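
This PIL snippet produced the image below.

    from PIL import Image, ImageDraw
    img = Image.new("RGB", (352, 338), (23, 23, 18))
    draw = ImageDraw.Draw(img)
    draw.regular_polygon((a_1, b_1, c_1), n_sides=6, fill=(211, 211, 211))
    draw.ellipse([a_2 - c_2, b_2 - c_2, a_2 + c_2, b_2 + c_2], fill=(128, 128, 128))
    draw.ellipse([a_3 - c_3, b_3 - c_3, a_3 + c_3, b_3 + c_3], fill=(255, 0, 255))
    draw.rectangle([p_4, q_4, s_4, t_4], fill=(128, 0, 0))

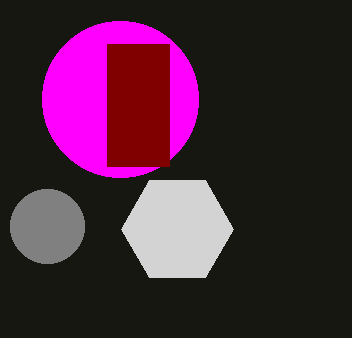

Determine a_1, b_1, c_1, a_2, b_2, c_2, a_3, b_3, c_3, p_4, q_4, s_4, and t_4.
a_1 = 177; b_1 = 229; c_1 = 56; a_2 = 47; b_2 = 226; c_2 = 37; a_3 = 120; b_3 = 99; c_3 = 78; p_4 = 107; q_4 = 44; s_4 = 169; t_4 = 166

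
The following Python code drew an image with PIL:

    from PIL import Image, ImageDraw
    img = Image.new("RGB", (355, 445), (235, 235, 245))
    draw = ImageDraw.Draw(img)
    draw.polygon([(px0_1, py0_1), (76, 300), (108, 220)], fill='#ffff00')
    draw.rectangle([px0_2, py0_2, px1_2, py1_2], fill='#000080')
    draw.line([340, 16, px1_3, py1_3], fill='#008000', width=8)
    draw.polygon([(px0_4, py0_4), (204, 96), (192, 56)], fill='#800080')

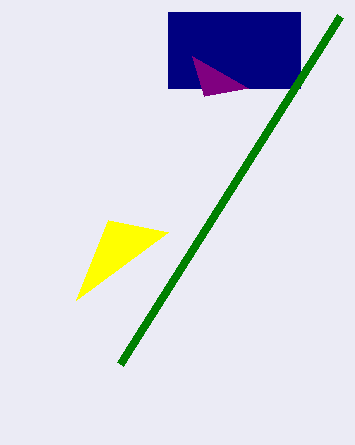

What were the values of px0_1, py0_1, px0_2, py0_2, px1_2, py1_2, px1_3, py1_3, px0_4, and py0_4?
px0_1 = 168, py0_1 = 232, px0_2 = 168, py0_2 = 12, px1_2 = 300, py1_2 = 88, px1_3 = 120, py1_3 = 364, px0_4 = 248, py0_4 = 88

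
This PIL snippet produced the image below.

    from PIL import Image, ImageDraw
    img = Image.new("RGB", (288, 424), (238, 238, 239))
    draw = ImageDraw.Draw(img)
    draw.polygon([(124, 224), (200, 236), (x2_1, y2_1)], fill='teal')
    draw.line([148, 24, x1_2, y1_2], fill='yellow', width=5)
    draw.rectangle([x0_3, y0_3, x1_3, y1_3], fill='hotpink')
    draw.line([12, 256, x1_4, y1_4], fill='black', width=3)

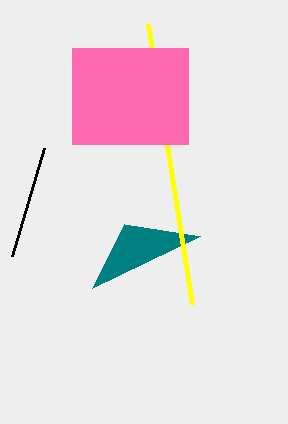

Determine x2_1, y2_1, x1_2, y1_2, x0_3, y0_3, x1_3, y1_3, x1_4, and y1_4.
x2_1 = 92; y2_1 = 288; x1_2 = 192; y1_2 = 304; x0_3 = 72; y0_3 = 48; x1_3 = 188; y1_3 = 144; x1_4 = 44; y1_4 = 148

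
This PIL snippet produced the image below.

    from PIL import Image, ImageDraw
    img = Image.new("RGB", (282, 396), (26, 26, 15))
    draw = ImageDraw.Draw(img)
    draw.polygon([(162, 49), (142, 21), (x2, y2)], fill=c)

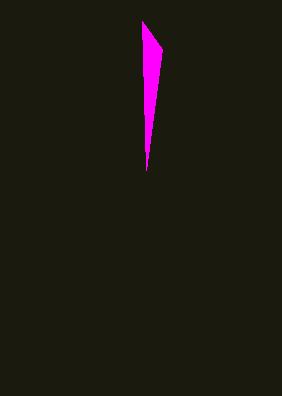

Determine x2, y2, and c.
x2 = 146; y2 = 170; c = 'magenta'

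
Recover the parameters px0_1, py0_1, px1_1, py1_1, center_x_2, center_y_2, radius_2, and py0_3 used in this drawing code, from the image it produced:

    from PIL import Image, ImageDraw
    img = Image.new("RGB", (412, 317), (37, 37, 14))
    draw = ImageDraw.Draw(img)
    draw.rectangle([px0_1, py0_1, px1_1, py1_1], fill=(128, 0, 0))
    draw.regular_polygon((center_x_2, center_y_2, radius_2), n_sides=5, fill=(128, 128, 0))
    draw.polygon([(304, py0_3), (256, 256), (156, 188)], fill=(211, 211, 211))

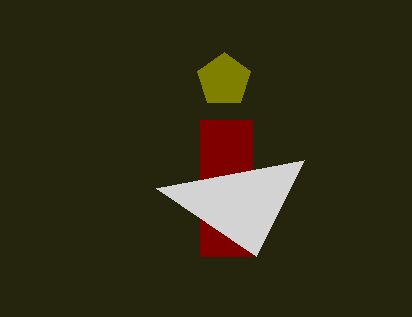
px0_1 = 200; py0_1 = 120; px1_1 = 252; py1_1 = 256; center_x_2 = 224; center_y_2 = 80; radius_2 = 28; py0_3 = 160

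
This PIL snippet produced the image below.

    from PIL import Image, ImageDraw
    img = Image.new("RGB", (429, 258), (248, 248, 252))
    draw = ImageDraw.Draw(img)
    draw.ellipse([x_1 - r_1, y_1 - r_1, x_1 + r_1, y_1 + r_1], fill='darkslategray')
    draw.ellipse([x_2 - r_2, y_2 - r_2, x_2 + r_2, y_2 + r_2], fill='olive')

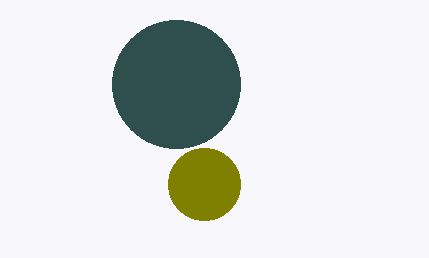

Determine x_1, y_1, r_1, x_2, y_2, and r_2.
x_1 = 176; y_1 = 84; r_1 = 64; x_2 = 204; y_2 = 184; r_2 = 36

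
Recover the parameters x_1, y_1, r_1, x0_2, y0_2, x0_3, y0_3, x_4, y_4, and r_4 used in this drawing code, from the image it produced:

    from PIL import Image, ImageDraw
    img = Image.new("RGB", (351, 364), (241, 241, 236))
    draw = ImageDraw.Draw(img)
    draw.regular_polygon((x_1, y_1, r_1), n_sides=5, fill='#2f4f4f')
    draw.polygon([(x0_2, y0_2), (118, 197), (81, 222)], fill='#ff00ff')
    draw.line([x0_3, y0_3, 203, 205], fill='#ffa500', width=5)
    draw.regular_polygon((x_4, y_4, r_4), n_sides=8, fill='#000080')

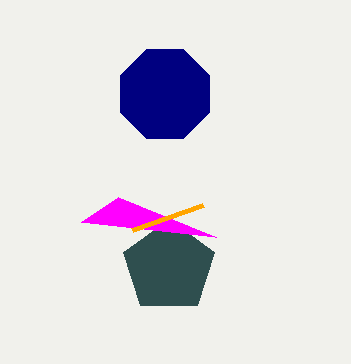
x_1 = 169
y_1 = 267
r_1 = 48
x0_2 = 216
y0_2 = 237
x0_3 = 132
y0_3 = 230
x_4 = 165
y_4 = 94
r_4 = 48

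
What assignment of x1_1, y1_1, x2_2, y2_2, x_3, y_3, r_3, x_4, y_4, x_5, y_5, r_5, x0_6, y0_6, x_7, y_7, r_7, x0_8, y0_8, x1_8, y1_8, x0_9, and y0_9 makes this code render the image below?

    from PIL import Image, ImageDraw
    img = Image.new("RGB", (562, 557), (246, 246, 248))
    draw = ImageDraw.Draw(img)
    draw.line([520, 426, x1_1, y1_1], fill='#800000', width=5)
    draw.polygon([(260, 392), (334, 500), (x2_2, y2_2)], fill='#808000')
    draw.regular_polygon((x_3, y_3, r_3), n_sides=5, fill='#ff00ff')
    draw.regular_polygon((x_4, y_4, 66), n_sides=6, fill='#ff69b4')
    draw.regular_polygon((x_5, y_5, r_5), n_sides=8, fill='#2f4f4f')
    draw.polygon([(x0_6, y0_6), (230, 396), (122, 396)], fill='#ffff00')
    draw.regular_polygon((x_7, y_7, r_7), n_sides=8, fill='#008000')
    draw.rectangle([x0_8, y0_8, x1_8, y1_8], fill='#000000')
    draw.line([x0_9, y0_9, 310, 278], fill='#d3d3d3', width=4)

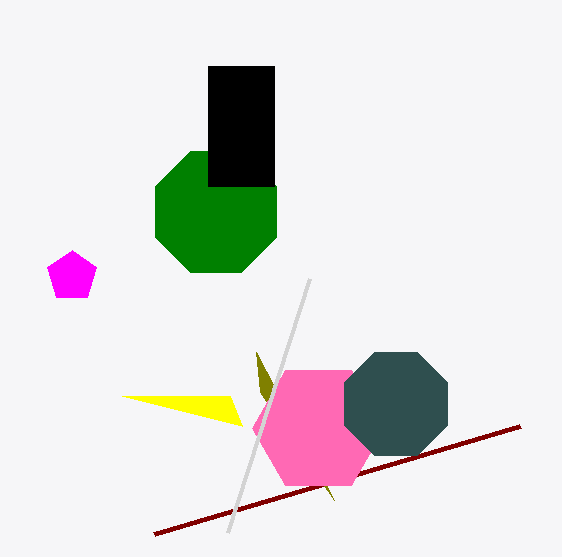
x1_1 = 154
y1_1 = 534
x2_2 = 256
y2_2 = 352
x_3 = 72
y_3 = 276
r_3 = 26
x_4 = 318
y_4 = 428
x_5 = 396
y_5 = 404
r_5 = 56
x0_6 = 242
y0_6 = 426
x_7 = 216
y_7 = 212
r_7 = 66
x0_8 = 208
y0_8 = 66
x1_8 = 274
y1_8 = 186
x0_9 = 228
y0_9 = 532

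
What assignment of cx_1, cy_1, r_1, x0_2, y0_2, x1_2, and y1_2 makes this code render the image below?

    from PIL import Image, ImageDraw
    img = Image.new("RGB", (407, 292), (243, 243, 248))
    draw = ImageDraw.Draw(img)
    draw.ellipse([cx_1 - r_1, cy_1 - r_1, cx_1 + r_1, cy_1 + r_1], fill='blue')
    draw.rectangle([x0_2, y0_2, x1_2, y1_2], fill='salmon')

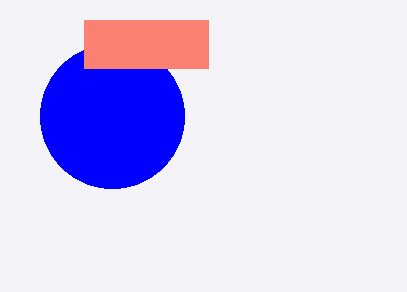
cx_1 = 112; cy_1 = 116; r_1 = 72; x0_2 = 84; y0_2 = 20; x1_2 = 208; y1_2 = 68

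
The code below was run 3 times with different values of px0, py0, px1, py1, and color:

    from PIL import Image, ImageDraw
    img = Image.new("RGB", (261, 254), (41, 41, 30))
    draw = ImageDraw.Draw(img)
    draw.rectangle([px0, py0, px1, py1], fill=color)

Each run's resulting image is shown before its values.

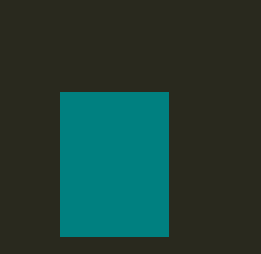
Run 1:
px0 = 60; py0 = 92; px1 = 168; py1 = 236; color = 'teal'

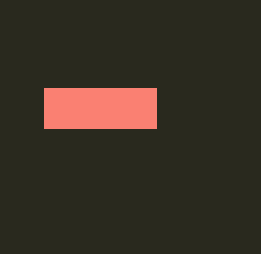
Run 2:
px0 = 44, py0 = 88, px1 = 156, py1 = 128, color = 'salmon'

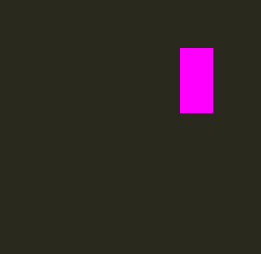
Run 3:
px0 = 180
py0 = 48
px1 = 212
py1 = 112
color = 'magenta'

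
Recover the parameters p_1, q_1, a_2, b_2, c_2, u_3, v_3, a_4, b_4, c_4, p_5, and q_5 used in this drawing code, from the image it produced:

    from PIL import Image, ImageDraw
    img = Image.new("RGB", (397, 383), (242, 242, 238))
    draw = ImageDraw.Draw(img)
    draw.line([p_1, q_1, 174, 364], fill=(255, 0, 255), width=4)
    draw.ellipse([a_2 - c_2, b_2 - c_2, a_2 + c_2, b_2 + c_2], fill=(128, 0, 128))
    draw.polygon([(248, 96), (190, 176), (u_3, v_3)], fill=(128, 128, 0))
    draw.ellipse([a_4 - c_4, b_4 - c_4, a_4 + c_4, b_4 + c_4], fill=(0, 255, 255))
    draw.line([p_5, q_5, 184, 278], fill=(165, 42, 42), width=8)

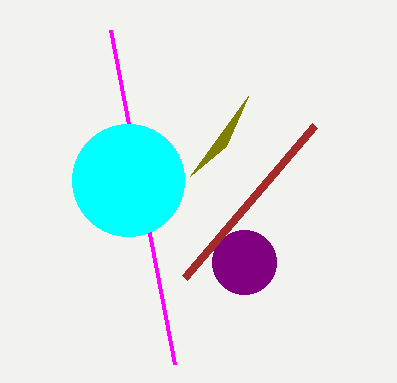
p_1 = 110; q_1 = 30; a_2 = 244; b_2 = 262; c_2 = 32; u_3 = 226; v_3 = 146; a_4 = 128; b_4 = 180; c_4 = 56; p_5 = 314; q_5 = 126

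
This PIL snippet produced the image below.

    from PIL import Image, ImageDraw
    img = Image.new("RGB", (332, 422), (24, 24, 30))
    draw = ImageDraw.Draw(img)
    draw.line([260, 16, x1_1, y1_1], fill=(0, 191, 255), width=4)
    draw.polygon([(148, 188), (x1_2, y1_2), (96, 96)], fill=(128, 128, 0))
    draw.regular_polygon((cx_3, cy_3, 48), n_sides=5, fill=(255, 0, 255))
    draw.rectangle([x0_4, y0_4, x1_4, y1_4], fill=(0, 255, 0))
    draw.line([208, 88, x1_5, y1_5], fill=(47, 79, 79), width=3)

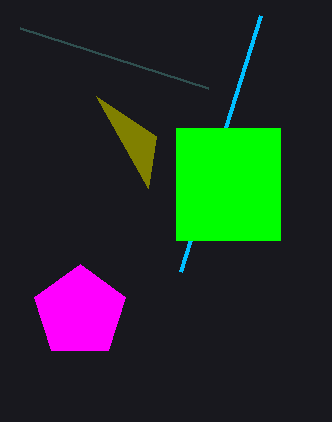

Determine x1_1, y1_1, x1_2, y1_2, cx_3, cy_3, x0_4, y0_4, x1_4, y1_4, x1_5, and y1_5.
x1_1 = 180; y1_1 = 272; x1_2 = 156; y1_2 = 136; cx_3 = 80; cy_3 = 312; x0_4 = 176; y0_4 = 128; x1_4 = 280; y1_4 = 240; x1_5 = 20; y1_5 = 28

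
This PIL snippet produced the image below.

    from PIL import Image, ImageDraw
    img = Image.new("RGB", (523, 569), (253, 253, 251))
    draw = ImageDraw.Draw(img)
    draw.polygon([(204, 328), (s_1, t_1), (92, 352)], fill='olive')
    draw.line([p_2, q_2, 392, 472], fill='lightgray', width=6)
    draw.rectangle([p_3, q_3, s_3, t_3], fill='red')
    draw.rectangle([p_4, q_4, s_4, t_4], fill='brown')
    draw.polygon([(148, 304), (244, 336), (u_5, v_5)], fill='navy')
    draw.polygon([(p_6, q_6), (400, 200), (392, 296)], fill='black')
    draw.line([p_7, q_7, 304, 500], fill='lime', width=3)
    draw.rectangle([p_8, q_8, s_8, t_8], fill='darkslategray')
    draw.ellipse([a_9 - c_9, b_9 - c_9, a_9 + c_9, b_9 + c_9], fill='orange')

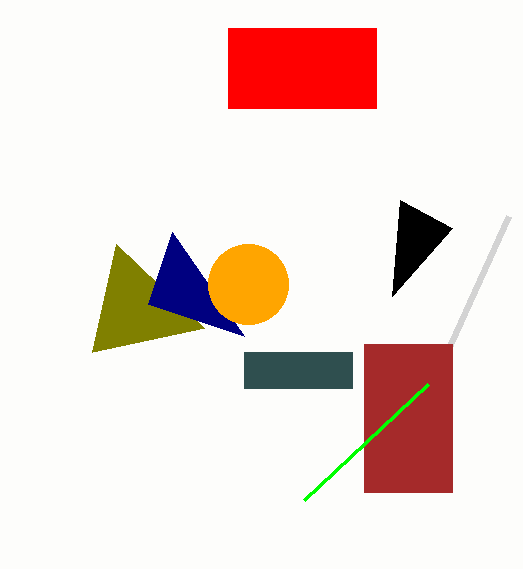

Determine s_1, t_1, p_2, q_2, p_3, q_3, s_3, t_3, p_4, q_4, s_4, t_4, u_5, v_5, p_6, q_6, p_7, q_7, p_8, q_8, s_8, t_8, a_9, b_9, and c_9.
s_1 = 116; t_1 = 244; p_2 = 508; q_2 = 216; p_3 = 228; q_3 = 28; s_3 = 376; t_3 = 108; p_4 = 364; q_4 = 344; s_4 = 452; t_4 = 492; u_5 = 172; v_5 = 232; p_6 = 452; q_6 = 228; p_7 = 428; q_7 = 384; p_8 = 244; q_8 = 352; s_8 = 352; t_8 = 388; a_9 = 248; b_9 = 284; c_9 = 40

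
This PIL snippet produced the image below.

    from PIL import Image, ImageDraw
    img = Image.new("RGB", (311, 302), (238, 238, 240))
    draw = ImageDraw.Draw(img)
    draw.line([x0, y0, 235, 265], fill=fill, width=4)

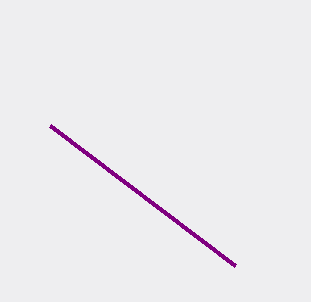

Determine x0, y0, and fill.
x0 = 50; y0 = 125; fill = 'purple'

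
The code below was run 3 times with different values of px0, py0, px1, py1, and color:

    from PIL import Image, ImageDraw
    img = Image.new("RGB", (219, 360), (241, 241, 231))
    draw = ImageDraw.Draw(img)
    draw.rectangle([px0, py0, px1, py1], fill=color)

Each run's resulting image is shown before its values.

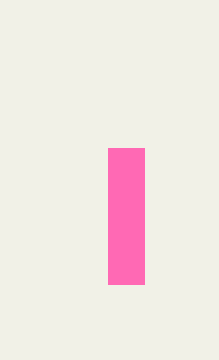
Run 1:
px0 = 108; py0 = 148; px1 = 144; py1 = 284; color = 'hotpink'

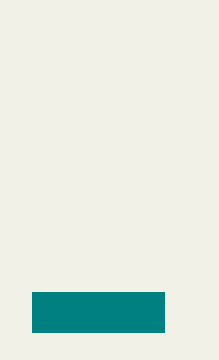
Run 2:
px0 = 32, py0 = 292, px1 = 164, py1 = 332, color = 'teal'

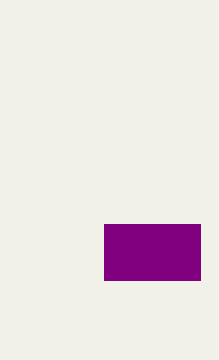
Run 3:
px0 = 104; py0 = 224; px1 = 200; py1 = 280; color = 'purple'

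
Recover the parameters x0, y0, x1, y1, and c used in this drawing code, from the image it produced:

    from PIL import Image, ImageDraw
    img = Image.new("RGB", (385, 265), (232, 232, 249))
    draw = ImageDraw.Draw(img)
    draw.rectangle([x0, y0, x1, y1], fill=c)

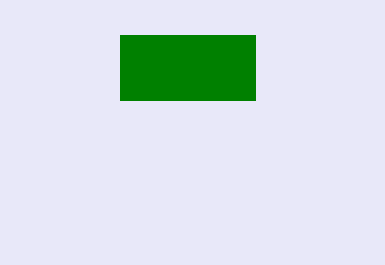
x0 = 120, y0 = 35, x1 = 255, y1 = 100, c = 'green'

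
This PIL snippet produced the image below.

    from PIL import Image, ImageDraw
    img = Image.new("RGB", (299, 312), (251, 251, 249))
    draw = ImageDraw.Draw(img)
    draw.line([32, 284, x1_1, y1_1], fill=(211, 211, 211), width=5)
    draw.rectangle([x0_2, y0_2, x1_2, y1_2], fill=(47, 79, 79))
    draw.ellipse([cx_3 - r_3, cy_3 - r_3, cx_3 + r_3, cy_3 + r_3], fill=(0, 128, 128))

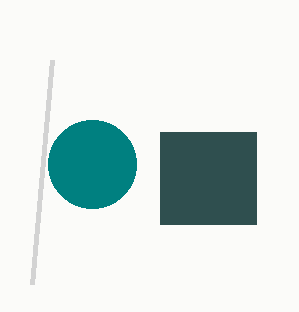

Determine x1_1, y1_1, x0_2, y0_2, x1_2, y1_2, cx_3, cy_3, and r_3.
x1_1 = 52, y1_1 = 60, x0_2 = 160, y0_2 = 132, x1_2 = 256, y1_2 = 224, cx_3 = 92, cy_3 = 164, r_3 = 44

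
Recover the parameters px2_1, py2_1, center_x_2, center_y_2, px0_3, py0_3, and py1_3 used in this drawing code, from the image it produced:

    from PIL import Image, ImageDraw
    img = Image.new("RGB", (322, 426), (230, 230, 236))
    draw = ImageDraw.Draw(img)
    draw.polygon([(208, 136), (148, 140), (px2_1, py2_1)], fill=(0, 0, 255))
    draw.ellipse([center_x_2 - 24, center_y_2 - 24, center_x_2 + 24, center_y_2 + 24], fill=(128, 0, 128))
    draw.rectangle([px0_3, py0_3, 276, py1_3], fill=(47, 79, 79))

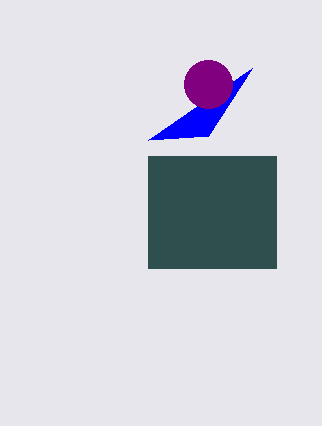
px2_1 = 252
py2_1 = 68
center_x_2 = 208
center_y_2 = 84
px0_3 = 148
py0_3 = 156
py1_3 = 268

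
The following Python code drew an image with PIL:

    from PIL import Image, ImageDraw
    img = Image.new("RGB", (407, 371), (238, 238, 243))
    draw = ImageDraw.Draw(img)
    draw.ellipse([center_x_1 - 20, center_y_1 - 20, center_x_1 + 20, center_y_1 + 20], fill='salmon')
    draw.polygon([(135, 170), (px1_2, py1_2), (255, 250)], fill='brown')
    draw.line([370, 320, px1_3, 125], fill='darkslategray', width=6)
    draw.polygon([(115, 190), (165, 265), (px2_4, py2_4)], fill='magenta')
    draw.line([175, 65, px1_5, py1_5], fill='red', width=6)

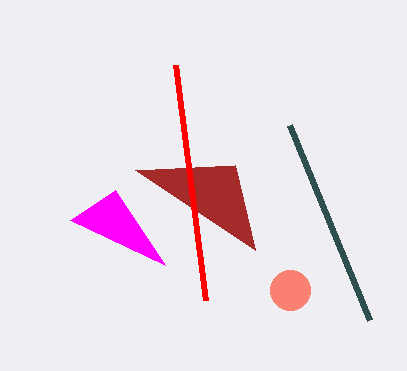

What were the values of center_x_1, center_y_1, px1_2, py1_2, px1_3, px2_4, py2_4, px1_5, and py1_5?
center_x_1 = 290, center_y_1 = 290, px1_2 = 235, py1_2 = 165, px1_3 = 290, px2_4 = 70, py2_4 = 220, px1_5 = 205, py1_5 = 300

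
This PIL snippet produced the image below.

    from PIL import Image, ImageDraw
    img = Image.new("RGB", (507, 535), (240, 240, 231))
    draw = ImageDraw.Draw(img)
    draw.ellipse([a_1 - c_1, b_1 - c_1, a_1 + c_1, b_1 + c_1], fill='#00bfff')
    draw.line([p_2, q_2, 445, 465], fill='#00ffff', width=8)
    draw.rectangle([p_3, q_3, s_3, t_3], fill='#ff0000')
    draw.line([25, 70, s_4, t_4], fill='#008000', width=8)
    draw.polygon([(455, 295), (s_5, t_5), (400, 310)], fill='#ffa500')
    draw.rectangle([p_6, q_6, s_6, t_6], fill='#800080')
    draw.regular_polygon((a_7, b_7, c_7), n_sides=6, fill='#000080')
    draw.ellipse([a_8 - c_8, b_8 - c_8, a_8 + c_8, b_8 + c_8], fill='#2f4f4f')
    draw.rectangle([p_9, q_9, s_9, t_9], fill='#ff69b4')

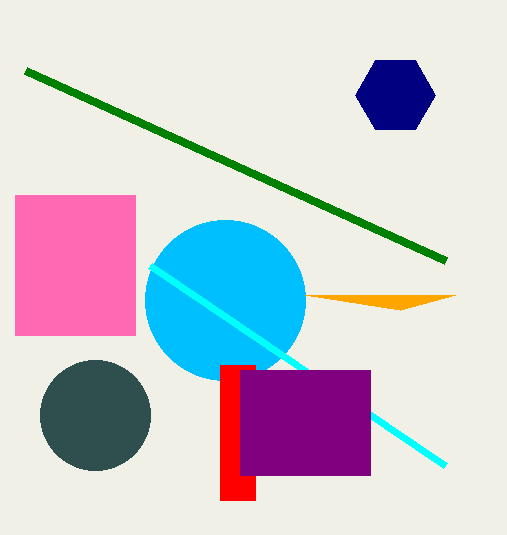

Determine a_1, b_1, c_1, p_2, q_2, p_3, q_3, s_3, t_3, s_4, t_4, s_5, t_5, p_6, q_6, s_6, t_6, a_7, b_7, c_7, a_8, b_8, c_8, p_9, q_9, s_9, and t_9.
a_1 = 225; b_1 = 300; c_1 = 80; p_2 = 150; q_2 = 265; p_3 = 220; q_3 = 365; s_3 = 255; t_3 = 500; s_4 = 445; t_4 = 260; s_5 = 305; t_5 = 295; p_6 = 240; q_6 = 370; s_6 = 370; t_6 = 475; a_7 = 395; b_7 = 95; c_7 = 40; a_8 = 95; b_8 = 415; c_8 = 55; p_9 = 15; q_9 = 195; s_9 = 135; t_9 = 335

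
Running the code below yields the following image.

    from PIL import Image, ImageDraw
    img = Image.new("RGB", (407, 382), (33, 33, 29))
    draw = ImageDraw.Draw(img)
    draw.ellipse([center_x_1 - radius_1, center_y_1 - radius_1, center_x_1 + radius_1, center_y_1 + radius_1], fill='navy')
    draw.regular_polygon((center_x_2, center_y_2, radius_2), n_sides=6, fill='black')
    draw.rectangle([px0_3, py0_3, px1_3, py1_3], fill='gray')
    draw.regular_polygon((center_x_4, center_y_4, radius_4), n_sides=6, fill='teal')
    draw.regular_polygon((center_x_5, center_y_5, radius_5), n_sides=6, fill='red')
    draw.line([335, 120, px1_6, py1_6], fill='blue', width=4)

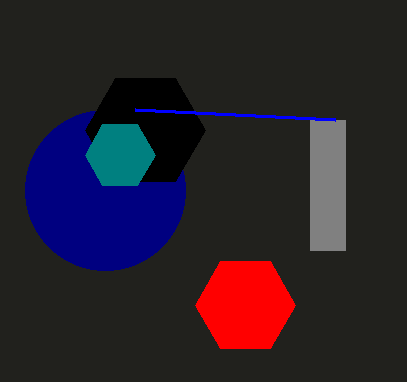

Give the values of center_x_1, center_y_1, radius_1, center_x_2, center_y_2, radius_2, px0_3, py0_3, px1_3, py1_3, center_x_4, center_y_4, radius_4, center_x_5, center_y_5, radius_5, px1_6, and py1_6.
center_x_1 = 105; center_y_1 = 190; radius_1 = 80; center_x_2 = 145; center_y_2 = 130; radius_2 = 60; px0_3 = 310; py0_3 = 120; px1_3 = 345; py1_3 = 250; center_x_4 = 120; center_y_4 = 155; radius_4 = 35; center_x_5 = 245; center_y_5 = 305; radius_5 = 50; px1_6 = 135; py1_6 = 110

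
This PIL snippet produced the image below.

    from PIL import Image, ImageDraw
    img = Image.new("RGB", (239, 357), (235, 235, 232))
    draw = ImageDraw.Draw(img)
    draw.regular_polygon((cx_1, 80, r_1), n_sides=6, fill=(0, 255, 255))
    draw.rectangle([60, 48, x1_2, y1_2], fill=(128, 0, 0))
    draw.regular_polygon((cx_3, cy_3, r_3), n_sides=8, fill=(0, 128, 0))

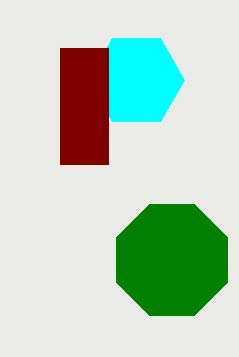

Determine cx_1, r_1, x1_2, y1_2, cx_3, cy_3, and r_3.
cx_1 = 136; r_1 = 48; x1_2 = 108; y1_2 = 164; cx_3 = 172; cy_3 = 260; r_3 = 60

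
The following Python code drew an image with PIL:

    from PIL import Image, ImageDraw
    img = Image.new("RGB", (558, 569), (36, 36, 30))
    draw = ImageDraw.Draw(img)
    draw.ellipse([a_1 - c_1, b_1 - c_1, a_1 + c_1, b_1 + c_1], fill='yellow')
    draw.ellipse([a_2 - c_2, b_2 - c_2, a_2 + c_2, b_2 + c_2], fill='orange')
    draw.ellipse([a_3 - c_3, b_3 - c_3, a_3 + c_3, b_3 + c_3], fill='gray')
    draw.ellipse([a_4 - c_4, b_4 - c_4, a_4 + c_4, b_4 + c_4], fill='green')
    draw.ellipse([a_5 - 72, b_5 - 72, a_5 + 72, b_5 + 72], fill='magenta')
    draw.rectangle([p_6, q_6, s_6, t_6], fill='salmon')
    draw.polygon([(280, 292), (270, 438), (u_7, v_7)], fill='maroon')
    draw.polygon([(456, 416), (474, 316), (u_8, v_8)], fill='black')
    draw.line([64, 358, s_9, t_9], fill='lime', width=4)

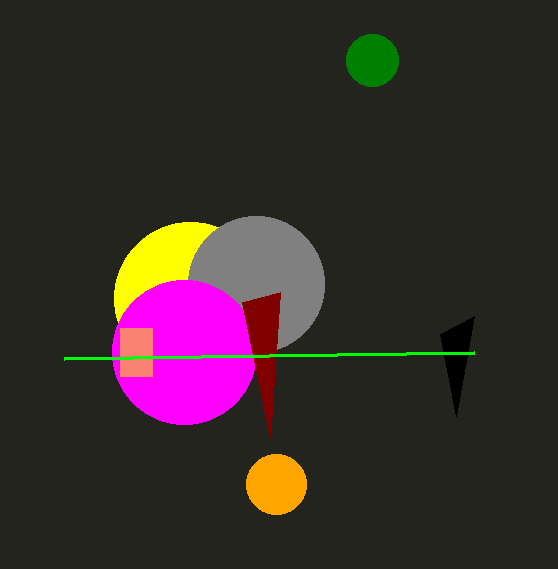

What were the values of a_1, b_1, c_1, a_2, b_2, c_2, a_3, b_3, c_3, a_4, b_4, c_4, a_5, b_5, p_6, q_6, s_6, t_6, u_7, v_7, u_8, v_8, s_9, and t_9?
a_1 = 190, b_1 = 298, c_1 = 76, a_2 = 276, b_2 = 484, c_2 = 30, a_3 = 256, b_3 = 284, c_3 = 68, a_4 = 372, b_4 = 60, c_4 = 26, a_5 = 184, b_5 = 352, p_6 = 120, q_6 = 328, s_6 = 152, t_6 = 376, u_7 = 242, v_7 = 302, u_8 = 440, v_8 = 334, s_9 = 474, t_9 = 352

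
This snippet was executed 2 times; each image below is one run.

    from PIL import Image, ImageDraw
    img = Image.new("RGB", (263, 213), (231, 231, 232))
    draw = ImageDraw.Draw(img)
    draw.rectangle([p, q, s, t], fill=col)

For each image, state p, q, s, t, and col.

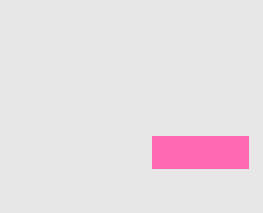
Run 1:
p = 152, q = 136, s = 248, t = 168, col = 'hotpink'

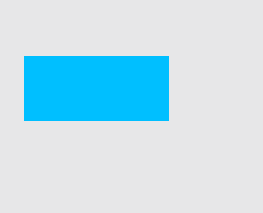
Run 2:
p = 24
q = 56
s = 168
t = 120
col = 'deepskyblue'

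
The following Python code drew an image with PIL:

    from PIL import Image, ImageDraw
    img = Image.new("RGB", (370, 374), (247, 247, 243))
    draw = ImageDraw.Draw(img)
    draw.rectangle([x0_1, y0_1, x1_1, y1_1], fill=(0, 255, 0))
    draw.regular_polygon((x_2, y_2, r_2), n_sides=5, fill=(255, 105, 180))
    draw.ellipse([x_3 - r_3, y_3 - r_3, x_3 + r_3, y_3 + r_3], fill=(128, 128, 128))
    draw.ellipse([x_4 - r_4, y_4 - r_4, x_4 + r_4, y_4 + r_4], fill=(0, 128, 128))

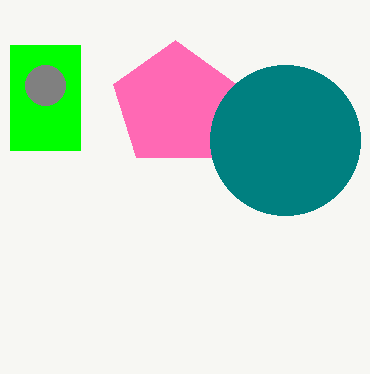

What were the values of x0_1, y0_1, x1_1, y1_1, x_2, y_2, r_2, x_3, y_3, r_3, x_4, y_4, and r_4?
x0_1 = 10
y0_1 = 45
x1_1 = 80
y1_1 = 150
x_2 = 175
y_2 = 105
r_2 = 65
x_3 = 45
y_3 = 85
r_3 = 20
x_4 = 285
y_4 = 140
r_4 = 75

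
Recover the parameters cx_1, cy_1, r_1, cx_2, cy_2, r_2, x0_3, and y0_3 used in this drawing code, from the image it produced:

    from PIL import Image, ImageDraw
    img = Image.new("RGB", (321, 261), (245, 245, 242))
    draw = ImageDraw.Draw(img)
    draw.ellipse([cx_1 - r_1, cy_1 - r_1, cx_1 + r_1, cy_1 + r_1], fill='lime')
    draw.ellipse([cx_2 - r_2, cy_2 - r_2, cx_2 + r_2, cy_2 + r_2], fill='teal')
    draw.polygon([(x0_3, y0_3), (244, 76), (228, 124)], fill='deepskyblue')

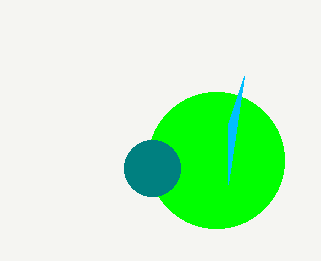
cx_1 = 216
cy_1 = 160
r_1 = 68
cx_2 = 152
cy_2 = 168
r_2 = 28
x0_3 = 228
y0_3 = 184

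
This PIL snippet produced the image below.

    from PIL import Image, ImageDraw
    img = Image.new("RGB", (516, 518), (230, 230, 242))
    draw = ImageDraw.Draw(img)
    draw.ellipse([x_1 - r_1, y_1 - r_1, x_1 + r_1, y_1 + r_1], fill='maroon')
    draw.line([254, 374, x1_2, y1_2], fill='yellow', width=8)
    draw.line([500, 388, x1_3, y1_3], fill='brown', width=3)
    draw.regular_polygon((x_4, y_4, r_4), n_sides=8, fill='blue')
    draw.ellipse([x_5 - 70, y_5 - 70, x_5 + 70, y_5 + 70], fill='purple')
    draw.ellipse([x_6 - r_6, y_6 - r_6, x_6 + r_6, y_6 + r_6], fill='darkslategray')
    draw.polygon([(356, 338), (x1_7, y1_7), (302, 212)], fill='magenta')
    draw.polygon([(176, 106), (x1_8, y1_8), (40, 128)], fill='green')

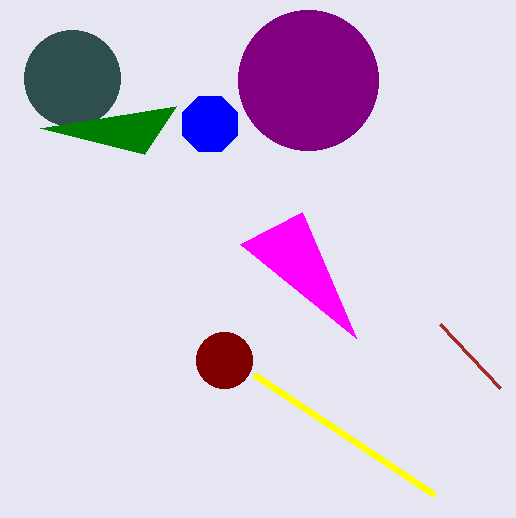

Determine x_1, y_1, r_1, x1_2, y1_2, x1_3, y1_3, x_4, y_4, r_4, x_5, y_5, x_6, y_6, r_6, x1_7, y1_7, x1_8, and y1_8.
x_1 = 224, y_1 = 360, r_1 = 28, x1_2 = 434, y1_2 = 494, x1_3 = 440, y1_3 = 324, x_4 = 210, y_4 = 124, r_4 = 30, x_5 = 308, y_5 = 80, x_6 = 72, y_6 = 78, r_6 = 48, x1_7 = 240, y1_7 = 244, x1_8 = 144, y1_8 = 154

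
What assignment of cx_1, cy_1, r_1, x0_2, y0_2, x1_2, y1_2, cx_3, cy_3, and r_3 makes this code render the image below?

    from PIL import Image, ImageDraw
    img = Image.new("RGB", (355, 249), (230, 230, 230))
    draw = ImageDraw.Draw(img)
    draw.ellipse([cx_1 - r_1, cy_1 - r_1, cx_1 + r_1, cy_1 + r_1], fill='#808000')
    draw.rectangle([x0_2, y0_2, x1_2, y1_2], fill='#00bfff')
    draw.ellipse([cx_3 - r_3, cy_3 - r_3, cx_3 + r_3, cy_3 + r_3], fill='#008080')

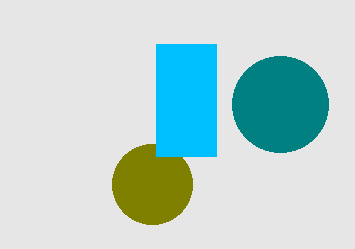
cx_1 = 152, cy_1 = 184, r_1 = 40, x0_2 = 156, y0_2 = 44, x1_2 = 216, y1_2 = 156, cx_3 = 280, cy_3 = 104, r_3 = 48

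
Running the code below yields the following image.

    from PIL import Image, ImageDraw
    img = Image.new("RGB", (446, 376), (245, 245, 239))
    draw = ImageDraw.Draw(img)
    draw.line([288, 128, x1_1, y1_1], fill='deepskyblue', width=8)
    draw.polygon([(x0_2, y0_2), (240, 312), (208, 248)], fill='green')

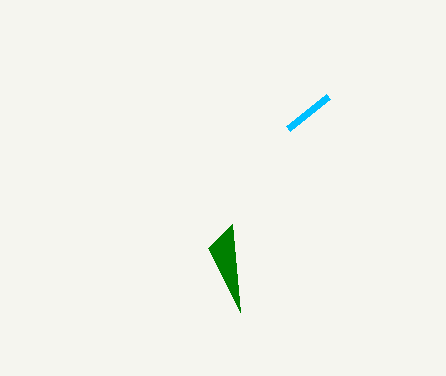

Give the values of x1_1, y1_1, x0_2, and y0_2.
x1_1 = 328; y1_1 = 96; x0_2 = 232; y0_2 = 224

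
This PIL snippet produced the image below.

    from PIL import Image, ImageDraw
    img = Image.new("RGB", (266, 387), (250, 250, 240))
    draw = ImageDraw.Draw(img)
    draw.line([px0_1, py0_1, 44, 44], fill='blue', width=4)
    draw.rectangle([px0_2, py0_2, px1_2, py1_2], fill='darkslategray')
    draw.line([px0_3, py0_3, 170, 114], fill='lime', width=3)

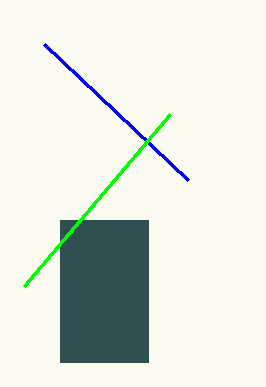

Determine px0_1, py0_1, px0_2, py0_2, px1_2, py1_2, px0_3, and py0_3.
px0_1 = 188; py0_1 = 180; px0_2 = 60; py0_2 = 220; px1_2 = 148; py1_2 = 362; px0_3 = 24; py0_3 = 286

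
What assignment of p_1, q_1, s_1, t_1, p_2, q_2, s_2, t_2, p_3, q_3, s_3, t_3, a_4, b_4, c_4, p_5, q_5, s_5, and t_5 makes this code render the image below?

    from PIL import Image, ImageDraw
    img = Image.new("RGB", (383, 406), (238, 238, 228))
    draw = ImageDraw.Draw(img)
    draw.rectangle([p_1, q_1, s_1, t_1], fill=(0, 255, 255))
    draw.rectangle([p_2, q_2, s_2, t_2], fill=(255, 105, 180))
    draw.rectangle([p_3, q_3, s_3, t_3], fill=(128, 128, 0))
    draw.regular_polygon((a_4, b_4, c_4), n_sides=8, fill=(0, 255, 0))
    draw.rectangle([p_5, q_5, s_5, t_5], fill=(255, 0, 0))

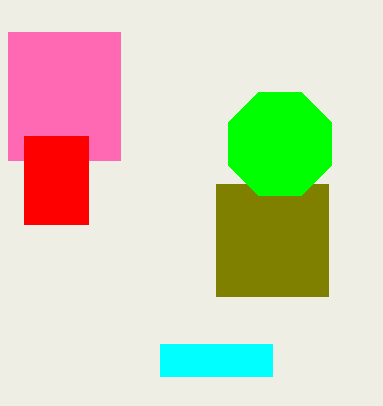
p_1 = 160; q_1 = 344; s_1 = 272; t_1 = 376; p_2 = 8; q_2 = 32; s_2 = 120; t_2 = 160; p_3 = 216; q_3 = 184; s_3 = 328; t_3 = 296; a_4 = 280; b_4 = 144; c_4 = 56; p_5 = 24; q_5 = 136; s_5 = 88; t_5 = 224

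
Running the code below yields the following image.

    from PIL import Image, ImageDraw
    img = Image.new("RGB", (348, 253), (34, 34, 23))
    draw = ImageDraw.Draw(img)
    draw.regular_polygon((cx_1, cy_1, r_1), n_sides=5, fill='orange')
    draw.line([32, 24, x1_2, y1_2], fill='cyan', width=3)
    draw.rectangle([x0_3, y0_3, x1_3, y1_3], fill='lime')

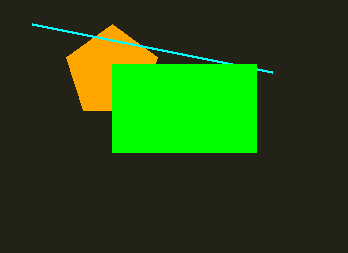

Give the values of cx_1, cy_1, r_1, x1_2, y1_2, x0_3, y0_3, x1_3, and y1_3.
cx_1 = 112
cy_1 = 72
r_1 = 48
x1_2 = 272
y1_2 = 72
x0_3 = 112
y0_3 = 64
x1_3 = 256
y1_3 = 152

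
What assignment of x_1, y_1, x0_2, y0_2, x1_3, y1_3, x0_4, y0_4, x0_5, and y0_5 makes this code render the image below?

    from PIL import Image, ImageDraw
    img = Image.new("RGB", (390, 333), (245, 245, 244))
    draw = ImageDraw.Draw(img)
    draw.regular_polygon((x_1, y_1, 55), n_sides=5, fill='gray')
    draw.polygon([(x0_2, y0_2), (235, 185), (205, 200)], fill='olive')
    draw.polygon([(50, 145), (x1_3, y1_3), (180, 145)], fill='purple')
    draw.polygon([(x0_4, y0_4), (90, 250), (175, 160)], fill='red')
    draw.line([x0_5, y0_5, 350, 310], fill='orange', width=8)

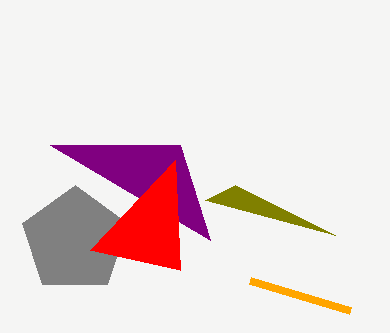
x_1 = 75, y_1 = 240, x0_2 = 335, y0_2 = 235, x1_3 = 210, y1_3 = 240, x0_4 = 180, y0_4 = 270, x0_5 = 250, y0_5 = 280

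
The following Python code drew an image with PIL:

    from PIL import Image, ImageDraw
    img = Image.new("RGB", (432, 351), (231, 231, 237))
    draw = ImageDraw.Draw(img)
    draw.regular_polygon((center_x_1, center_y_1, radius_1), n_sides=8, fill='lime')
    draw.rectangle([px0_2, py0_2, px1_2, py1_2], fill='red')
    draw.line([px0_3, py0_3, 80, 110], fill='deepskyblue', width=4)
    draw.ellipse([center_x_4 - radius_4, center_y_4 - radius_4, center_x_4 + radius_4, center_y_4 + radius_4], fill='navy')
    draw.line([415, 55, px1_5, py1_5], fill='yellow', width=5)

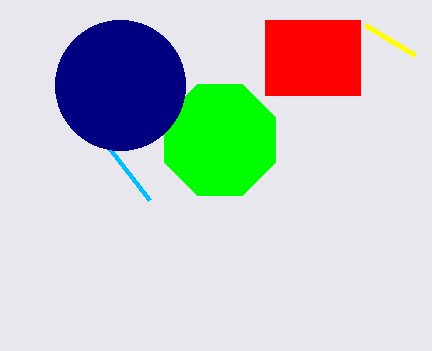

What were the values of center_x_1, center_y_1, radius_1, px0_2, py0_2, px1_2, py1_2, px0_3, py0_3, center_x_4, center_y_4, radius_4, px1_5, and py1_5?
center_x_1 = 220, center_y_1 = 140, radius_1 = 60, px0_2 = 265, py0_2 = 20, px1_2 = 360, py1_2 = 95, px0_3 = 150, py0_3 = 200, center_x_4 = 120, center_y_4 = 85, radius_4 = 65, px1_5 = 365, py1_5 = 25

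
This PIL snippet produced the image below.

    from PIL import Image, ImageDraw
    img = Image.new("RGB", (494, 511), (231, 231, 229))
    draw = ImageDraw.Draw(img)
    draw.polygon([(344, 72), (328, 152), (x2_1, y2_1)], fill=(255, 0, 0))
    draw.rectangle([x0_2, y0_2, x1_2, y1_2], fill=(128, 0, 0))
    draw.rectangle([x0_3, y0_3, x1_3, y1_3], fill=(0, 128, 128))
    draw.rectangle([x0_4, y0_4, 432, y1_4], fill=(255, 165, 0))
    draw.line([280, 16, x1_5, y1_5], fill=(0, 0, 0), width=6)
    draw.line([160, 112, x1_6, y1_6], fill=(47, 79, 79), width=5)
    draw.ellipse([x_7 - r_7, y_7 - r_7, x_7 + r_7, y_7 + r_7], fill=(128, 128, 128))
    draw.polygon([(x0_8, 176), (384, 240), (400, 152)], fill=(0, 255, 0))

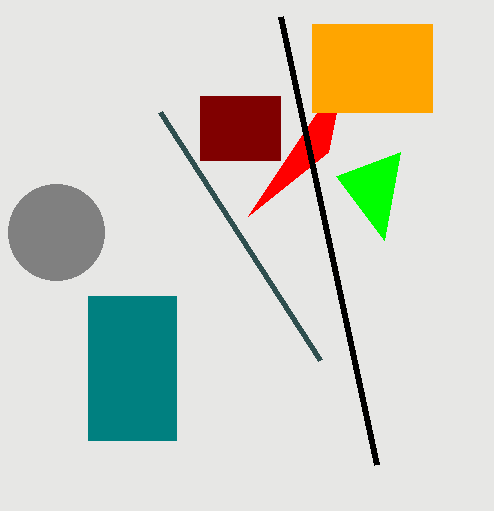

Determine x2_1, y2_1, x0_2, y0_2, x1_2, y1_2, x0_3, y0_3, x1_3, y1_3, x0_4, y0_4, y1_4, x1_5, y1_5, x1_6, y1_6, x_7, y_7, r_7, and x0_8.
x2_1 = 248; y2_1 = 216; x0_2 = 200; y0_2 = 96; x1_2 = 280; y1_2 = 160; x0_3 = 88; y0_3 = 296; x1_3 = 176; y1_3 = 440; x0_4 = 312; y0_4 = 24; y1_4 = 112; x1_5 = 376; y1_5 = 464; x1_6 = 320; y1_6 = 360; x_7 = 56; y_7 = 232; r_7 = 48; x0_8 = 336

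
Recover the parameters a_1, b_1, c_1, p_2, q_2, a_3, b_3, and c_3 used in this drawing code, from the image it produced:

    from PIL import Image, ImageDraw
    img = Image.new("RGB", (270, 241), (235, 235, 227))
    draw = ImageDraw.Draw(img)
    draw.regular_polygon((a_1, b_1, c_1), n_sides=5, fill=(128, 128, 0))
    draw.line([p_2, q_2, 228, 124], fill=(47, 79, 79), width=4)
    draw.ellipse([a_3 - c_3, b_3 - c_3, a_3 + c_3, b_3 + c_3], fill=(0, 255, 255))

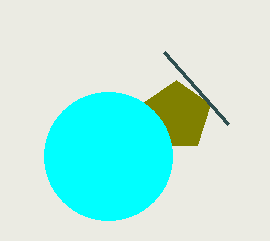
a_1 = 176; b_1 = 116; c_1 = 36; p_2 = 164; q_2 = 52; a_3 = 108; b_3 = 156; c_3 = 64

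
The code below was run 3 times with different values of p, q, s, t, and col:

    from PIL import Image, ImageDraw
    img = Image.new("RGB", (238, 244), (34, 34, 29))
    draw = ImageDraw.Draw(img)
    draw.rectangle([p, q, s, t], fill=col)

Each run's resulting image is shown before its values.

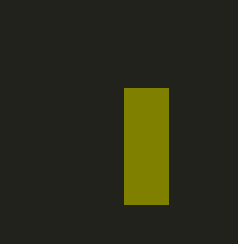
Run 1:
p = 124, q = 88, s = 168, t = 204, col = 'olive'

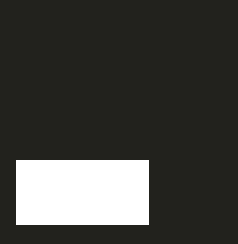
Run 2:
p = 16, q = 160, s = 148, t = 224, col = 'white'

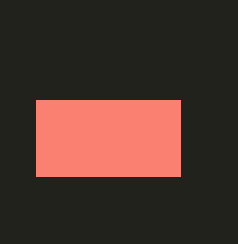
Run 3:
p = 36
q = 100
s = 180
t = 176
col = 'salmon'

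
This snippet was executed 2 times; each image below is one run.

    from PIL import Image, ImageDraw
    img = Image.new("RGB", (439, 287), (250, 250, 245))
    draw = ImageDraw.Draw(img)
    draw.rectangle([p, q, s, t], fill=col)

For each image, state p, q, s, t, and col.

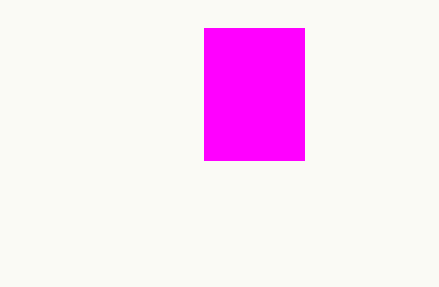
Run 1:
p = 204
q = 28
s = 304
t = 160
col = 'magenta'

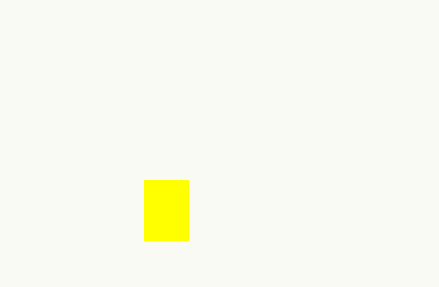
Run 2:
p = 144; q = 180; s = 188; t = 240; col = 'yellow'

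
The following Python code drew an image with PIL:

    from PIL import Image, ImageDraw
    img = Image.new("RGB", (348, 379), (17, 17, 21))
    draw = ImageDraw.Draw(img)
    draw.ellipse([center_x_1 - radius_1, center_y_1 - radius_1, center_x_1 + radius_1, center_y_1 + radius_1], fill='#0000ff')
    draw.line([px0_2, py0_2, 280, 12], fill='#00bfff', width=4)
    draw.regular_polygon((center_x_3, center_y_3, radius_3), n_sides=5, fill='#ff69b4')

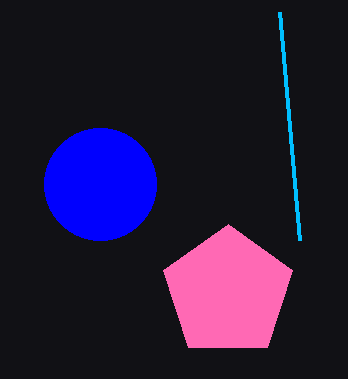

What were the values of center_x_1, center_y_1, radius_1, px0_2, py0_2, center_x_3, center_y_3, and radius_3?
center_x_1 = 100, center_y_1 = 184, radius_1 = 56, px0_2 = 300, py0_2 = 240, center_x_3 = 228, center_y_3 = 292, radius_3 = 68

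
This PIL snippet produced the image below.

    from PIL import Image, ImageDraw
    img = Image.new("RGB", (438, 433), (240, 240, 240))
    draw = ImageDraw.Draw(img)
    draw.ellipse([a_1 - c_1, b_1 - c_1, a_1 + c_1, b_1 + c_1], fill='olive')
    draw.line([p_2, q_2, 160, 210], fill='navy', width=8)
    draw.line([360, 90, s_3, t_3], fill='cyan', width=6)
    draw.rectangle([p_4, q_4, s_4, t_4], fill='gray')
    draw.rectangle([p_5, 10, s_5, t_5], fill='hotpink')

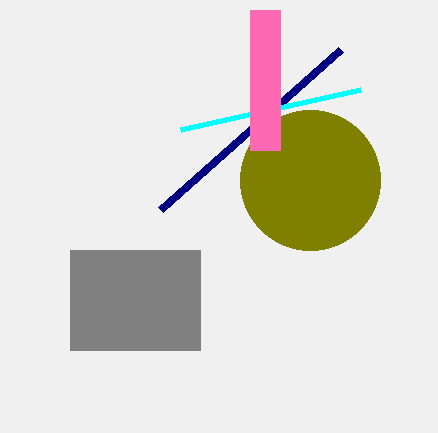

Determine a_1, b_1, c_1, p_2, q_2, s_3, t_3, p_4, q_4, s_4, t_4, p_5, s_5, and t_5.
a_1 = 310; b_1 = 180; c_1 = 70; p_2 = 340; q_2 = 50; s_3 = 180; t_3 = 130; p_4 = 70; q_4 = 250; s_4 = 200; t_4 = 350; p_5 = 250; s_5 = 280; t_5 = 150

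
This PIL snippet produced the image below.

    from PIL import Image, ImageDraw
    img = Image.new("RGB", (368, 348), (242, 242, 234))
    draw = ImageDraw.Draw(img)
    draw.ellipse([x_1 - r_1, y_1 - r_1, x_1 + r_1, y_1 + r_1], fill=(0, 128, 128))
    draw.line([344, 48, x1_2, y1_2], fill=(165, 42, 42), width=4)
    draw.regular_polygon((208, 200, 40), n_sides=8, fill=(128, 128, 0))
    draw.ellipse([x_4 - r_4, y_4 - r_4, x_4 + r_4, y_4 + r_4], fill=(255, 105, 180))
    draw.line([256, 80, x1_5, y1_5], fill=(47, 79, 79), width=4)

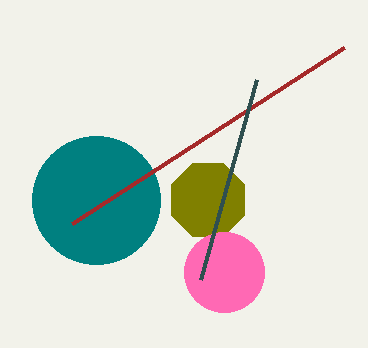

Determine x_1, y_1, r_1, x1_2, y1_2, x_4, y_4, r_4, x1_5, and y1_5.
x_1 = 96, y_1 = 200, r_1 = 64, x1_2 = 72, y1_2 = 224, x_4 = 224, y_4 = 272, r_4 = 40, x1_5 = 200, y1_5 = 280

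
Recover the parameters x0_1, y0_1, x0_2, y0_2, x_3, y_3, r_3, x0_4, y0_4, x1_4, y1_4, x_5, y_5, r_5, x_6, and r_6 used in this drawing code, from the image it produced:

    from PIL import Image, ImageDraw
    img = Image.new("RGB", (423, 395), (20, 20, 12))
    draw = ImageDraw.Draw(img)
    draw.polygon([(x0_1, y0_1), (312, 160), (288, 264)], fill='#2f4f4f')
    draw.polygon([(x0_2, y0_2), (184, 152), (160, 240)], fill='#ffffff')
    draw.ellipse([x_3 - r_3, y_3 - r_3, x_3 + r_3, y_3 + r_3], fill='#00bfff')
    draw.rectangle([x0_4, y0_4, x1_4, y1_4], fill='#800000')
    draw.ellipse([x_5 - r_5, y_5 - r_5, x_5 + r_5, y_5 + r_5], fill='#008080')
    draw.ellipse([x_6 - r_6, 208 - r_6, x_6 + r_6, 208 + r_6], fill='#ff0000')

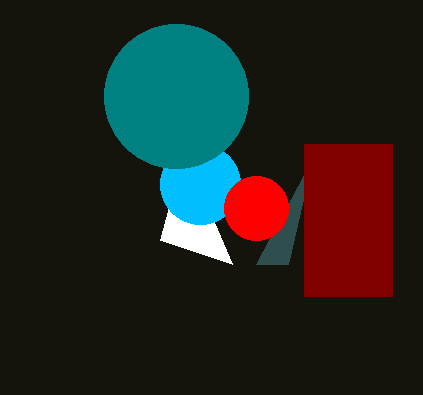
x0_1 = 256, y0_1 = 264, x0_2 = 232, y0_2 = 264, x_3 = 200, y_3 = 184, r_3 = 40, x0_4 = 304, y0_4 = 144, x1_4 = 392, y1_4 = 296, x_5 = 176, y_5 = 96, r_5 = 72, x_6 = 256, r_6 = 32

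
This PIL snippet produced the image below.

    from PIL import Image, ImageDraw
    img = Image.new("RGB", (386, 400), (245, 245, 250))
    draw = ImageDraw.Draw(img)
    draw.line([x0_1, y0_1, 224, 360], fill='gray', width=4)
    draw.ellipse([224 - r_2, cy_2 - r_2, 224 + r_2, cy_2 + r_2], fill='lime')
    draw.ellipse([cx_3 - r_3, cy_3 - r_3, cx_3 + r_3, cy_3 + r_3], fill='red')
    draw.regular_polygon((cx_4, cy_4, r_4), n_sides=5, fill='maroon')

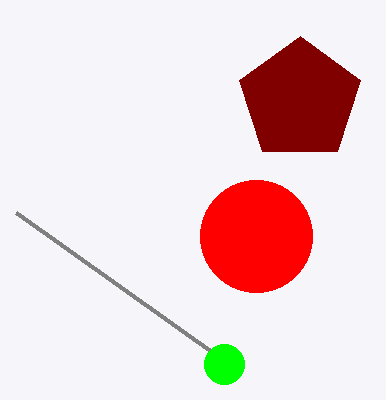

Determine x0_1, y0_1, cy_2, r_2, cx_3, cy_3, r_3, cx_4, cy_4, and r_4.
x0_1 = 16; y0_1 = 212; cy_2 = 364; r_2 = 20; cx_3 = 256; cy_3 = 236; r_3 = 56; cx_4 = 300; cy_4 = 100; r_4 = 64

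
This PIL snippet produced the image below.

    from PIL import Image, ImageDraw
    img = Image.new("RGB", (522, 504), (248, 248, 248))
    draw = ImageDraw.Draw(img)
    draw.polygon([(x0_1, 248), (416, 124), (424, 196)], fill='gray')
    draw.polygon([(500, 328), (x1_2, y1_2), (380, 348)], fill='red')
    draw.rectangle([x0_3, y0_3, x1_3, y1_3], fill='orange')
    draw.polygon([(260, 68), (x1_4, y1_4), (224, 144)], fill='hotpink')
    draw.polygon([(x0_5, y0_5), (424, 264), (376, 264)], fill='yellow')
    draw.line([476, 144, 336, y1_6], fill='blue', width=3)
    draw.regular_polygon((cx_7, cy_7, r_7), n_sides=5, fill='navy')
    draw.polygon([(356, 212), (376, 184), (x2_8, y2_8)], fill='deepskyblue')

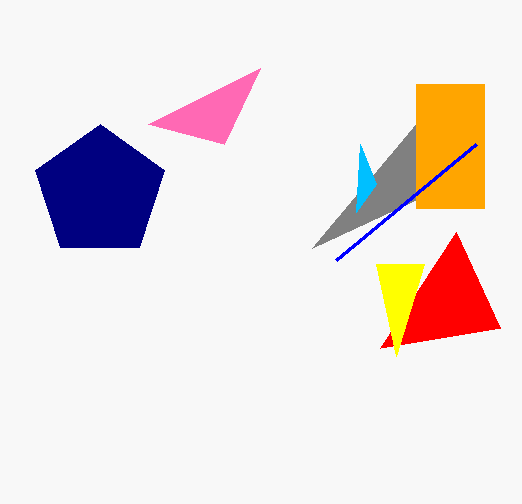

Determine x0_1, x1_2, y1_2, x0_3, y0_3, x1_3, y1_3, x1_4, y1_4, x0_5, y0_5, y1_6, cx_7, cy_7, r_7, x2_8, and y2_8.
x0_1 = 312, x1_2 = 456, y1_2 = 232, x0_3 = 416, y0_3 = 84, x1_3 = 484, y1_3 = 208, x1_4 = 148, y1_4 = 124, x0_5 = 396, y0_5 = 356, y1_6 = 260, cx_7 = 100, cy_7 = 192, r_7 = 68, x2_8 = 360, y2_8 = 144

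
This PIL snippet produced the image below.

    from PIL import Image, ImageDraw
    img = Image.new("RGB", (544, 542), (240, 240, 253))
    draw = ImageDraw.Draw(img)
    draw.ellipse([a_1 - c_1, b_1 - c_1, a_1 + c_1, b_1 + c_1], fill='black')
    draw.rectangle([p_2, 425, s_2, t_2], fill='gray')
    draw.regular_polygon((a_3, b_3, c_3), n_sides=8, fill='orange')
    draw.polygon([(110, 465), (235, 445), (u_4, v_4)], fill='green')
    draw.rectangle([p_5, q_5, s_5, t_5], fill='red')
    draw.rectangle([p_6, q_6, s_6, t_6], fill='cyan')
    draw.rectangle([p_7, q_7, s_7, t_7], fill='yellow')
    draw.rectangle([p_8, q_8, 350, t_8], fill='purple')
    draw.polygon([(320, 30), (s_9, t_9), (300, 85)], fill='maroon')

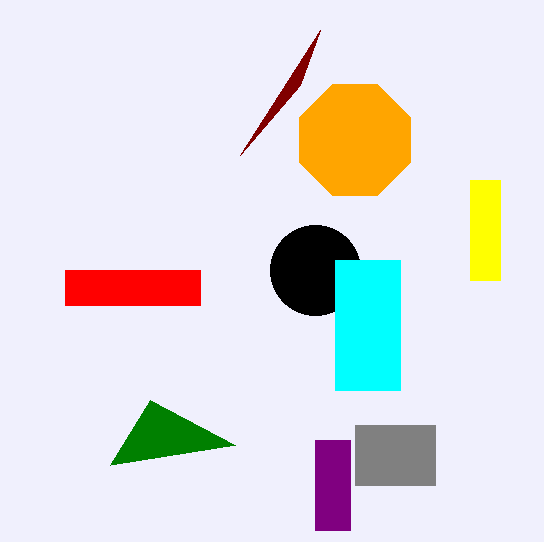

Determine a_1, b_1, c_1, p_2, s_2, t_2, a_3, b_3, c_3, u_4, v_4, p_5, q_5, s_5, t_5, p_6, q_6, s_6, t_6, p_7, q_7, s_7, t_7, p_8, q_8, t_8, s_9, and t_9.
a_1 = 315; b_1 = 270; c_1 = 45; p_2 = 355; s_2 = 435; t_2 = 485; a_3 = 355; b_3 = 140; c_3 = 60; u_4 = 150; v_4 = 400; p_5 = 65; q_5 = 270; s_5 = 200; t_5 = 305; p_6 = 335; q_6 = 260; s_6 = 400; t_6 = 390; p_7 = 470; q_7 = 180; s_7 = 500; t_7 = 280; p_8 = 315; q_8 = 440; t_8 = 530; s_9 = 240; t_9 = 155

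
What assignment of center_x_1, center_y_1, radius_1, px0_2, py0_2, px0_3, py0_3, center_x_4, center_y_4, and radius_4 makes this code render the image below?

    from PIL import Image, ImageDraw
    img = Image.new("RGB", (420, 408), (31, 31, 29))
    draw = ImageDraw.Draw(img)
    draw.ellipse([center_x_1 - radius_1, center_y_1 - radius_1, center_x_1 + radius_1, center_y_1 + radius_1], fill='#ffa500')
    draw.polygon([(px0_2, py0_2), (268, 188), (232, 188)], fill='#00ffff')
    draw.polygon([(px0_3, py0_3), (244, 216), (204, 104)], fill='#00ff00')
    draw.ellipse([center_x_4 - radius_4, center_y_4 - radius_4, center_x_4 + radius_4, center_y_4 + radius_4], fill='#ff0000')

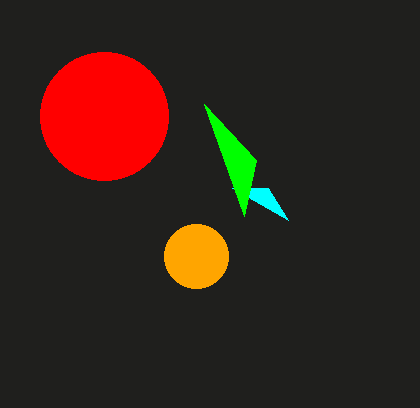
center_x_1 = 196, center_y_1 = 256, radius_1 = 32, px0_2 = 288, py0_2 = 220, px0_3 = 256, py0_3 = 160, center_x_4 = 104, center_y_4 = 116, radius_4 = 64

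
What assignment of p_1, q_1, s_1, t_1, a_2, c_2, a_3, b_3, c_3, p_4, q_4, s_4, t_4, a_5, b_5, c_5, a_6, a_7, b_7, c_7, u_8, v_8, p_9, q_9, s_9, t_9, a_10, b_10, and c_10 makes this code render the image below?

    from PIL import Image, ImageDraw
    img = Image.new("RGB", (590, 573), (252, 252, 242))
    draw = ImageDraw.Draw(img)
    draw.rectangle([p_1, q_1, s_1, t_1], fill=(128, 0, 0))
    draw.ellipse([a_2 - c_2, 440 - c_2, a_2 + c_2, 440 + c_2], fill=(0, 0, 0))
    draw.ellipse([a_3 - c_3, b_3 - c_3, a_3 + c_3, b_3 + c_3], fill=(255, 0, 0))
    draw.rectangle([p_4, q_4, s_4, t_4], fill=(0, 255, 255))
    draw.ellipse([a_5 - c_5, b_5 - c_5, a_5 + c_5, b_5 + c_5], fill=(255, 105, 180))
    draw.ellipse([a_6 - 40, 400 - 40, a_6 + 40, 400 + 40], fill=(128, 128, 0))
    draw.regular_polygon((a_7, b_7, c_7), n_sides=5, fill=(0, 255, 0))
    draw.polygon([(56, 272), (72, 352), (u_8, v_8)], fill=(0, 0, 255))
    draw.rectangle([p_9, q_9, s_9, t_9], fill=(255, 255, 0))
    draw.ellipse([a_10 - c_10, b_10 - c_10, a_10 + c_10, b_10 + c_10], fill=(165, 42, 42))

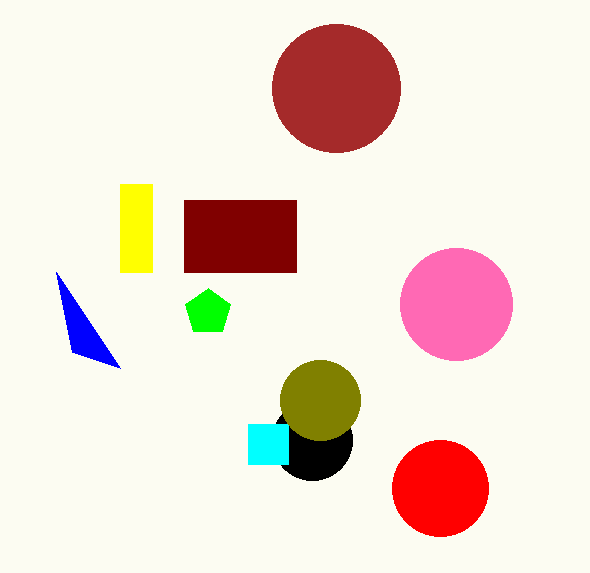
p_1 = 184, q_1 = 200, s_1 = 296, t_1 = 272, a_2 = 312, c_2 = 40, a_3 = 440, b_3 = 488, c_3 = 48, p_4 = 248, q_4 = 424, s_4 = 288, t_4 = 464, a_5 = 456, b_5 = 304, c_5 = 56, a_6 = 320, a_7 = 208, b_7 = 312, c_7 = 24, u_8 = 120, v_8 = 368, p_9 = 120, q_9 = 184, s_9 = 152, t_9 = 272, a_10 = 336, b_10 = 88, c_10 = 64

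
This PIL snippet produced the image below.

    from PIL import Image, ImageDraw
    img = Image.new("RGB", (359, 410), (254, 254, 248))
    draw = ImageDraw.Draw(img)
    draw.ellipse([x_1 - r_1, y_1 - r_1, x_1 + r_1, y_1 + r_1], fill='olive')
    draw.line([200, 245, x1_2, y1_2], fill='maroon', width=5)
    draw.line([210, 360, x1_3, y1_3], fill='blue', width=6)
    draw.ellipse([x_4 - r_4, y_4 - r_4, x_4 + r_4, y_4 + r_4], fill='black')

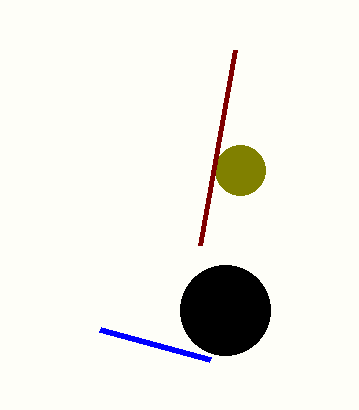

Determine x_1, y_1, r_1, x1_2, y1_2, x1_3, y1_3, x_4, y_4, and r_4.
x_1 = 240; y_1 = 170; r_1 = 25; x1_2 = 235; y1_2 = 50; x1_3 = 100; y1_3 = 330; x_4 = 225; y_4 = 310; r_4 = 45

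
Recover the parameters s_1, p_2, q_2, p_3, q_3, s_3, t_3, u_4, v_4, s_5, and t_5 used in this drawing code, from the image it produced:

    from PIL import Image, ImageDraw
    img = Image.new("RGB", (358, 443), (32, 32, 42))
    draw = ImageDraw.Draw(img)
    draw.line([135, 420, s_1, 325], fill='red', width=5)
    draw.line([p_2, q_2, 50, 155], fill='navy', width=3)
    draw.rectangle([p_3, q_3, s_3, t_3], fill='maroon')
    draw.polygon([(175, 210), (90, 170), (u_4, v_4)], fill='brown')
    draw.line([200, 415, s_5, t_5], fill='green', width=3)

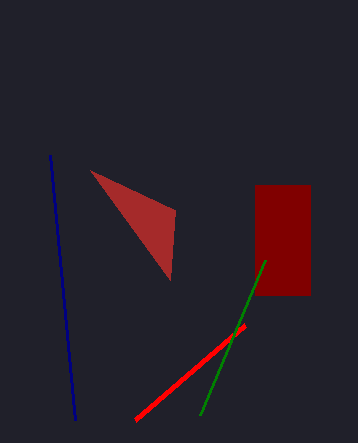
s_1 = 245; p_2 = 75; q_2 = 420; p_3 = 255; q_3 = 185; s_3 = 310; t_3 = 295; u_4 = 170; v_4 = 280; s_5 = 265; t_5 = 260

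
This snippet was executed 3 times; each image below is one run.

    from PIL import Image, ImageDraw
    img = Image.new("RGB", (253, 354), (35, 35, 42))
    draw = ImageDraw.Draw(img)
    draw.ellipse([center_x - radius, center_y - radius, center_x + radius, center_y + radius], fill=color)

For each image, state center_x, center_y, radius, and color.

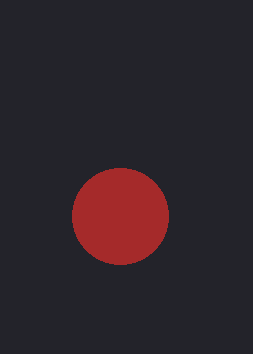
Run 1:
center_x = 120; center_y = 216; radius = 48; color = 'brown'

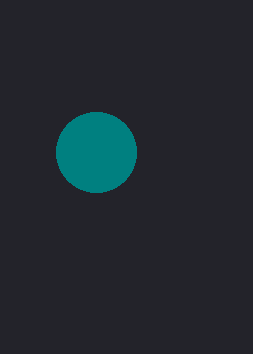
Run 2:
center_x = 96; center_y = 152; radius = 40; color = 'teal'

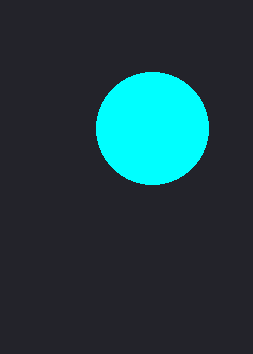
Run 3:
center_x = 152; center_y = 128; radius = 56; color = 'cyan'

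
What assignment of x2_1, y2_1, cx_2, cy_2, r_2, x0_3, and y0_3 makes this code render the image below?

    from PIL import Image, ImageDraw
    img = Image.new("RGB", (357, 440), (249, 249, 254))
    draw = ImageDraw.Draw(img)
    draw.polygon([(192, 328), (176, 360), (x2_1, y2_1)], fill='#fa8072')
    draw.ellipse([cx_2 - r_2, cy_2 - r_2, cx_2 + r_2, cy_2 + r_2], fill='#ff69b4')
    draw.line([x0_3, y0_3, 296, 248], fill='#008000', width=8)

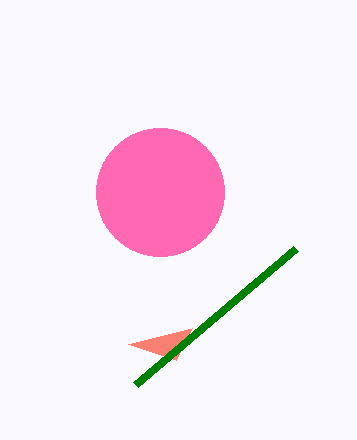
x2_1 = 128
y2_1 = 344
cx_2 = 160
cy_2 = 192
r_2 = 64
x0_3 = 136
y0_3 = 384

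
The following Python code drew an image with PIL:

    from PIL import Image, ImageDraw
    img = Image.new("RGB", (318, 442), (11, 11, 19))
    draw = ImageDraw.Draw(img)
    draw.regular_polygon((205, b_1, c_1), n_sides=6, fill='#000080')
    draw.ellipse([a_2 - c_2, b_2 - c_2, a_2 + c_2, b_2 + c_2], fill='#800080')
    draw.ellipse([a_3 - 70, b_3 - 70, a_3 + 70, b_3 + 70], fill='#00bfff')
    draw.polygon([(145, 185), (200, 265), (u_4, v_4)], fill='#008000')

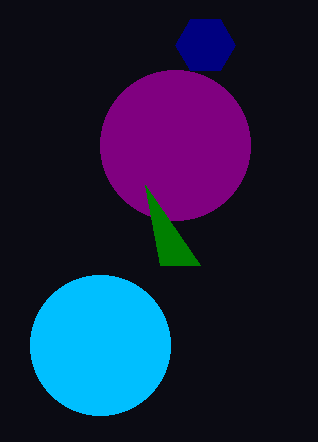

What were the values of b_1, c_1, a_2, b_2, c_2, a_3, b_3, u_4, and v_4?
b_1 = 45, c_1 = 30, a_2 = 175, b_2 = 145, c_2 = 75, a_3 = 100, b_3 = 345, u_4 = 160, v_4 = 265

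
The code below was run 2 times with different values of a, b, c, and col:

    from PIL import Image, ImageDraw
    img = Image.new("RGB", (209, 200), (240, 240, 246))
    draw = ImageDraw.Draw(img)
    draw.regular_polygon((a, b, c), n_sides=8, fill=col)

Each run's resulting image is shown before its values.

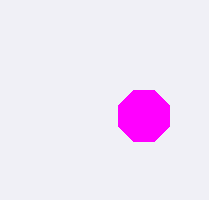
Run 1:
a = 144, b = 116, c = 28, col = 'magenta'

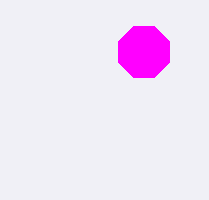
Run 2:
a = 144; b = 52; c = 28; col = 'magenta'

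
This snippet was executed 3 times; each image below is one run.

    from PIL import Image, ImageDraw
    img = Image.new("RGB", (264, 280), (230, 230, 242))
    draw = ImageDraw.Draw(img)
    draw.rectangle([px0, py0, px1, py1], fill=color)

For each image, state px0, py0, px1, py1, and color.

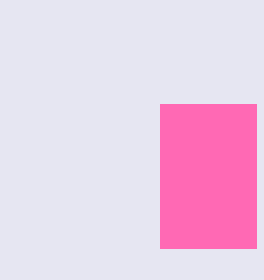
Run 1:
px0 = 160, py0 = 104, px1 = 256, py1 = 248, color = 'hotpink'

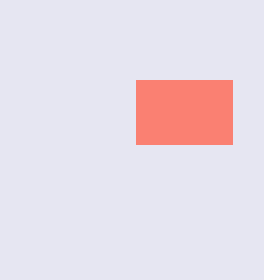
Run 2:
px0 = 136
py0 = 80
px1 = 232
py1 = 144
color = 'salmon'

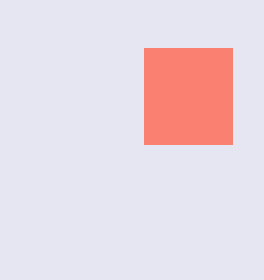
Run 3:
px0 = 144, py0 = 48, px1 = 232, py1 = 144, color = 'salmon'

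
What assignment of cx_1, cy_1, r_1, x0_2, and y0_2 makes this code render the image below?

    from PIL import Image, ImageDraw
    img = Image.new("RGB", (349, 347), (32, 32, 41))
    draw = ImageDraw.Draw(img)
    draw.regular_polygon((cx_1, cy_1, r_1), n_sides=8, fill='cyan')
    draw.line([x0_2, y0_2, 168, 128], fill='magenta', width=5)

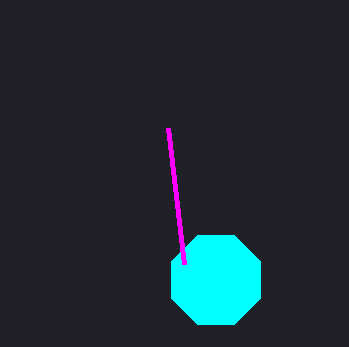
cx_1 = 216, cy_1 = 280, r_1 = 48, x0_2 = 184, y0_2 = 264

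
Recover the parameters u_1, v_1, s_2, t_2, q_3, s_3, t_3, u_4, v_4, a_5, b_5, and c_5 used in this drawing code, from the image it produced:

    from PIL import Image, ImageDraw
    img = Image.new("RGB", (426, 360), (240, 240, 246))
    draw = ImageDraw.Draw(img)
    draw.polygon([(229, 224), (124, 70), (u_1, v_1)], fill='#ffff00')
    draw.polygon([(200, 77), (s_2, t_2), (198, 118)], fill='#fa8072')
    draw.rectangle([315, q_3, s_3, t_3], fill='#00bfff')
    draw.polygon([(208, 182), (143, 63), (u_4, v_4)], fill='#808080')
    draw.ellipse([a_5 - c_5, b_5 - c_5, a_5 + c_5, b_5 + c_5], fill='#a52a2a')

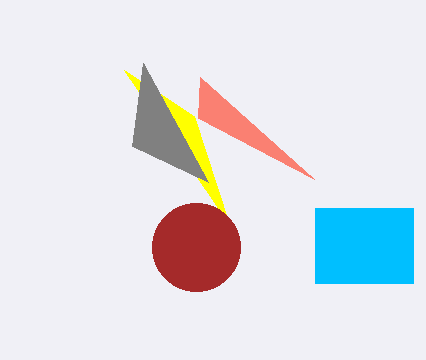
u_1 = 194
v_1 = 116
s_2 = 314
t_2 = 179
q_3 = 208
s_3 = 413
t_3 = 283
u_4 = 132
v_4 = 146
a_5 = 196
b_5 = 247
c_5 = 44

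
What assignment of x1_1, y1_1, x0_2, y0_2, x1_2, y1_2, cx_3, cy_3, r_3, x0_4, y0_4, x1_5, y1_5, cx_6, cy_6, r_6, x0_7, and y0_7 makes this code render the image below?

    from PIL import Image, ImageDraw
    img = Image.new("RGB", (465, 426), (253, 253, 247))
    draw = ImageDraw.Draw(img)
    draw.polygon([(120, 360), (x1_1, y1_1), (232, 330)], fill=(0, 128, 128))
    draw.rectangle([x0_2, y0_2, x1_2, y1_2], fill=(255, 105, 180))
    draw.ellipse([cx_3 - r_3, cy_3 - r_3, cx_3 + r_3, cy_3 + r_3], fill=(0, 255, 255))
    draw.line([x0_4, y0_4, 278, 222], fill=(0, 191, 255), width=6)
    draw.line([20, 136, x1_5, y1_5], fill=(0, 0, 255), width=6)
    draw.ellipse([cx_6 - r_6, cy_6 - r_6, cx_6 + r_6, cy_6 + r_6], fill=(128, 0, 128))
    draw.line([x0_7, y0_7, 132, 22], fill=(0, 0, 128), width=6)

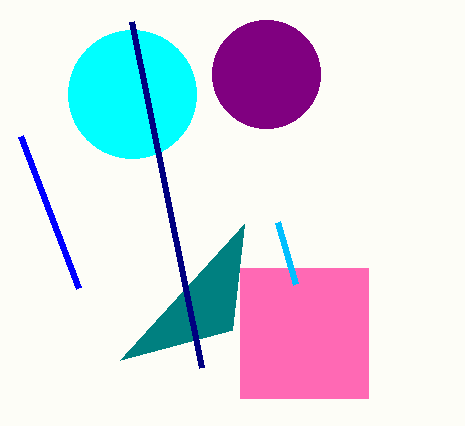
x1_1 = 244, y1_1 = 224, x0_2 = 240, y0_2 = 268, x1_2 = 368, y1_2 = 398, cx_3 = 132, cy_3 = 94, r_3 = 64, x0_4 = 296, y0_4 = 284, x1_5 = 78, y1_5 = 288, cx_6 = 266, cy_6 = 74, r_6 = 54, x0_7 = 202, y0_7 = 368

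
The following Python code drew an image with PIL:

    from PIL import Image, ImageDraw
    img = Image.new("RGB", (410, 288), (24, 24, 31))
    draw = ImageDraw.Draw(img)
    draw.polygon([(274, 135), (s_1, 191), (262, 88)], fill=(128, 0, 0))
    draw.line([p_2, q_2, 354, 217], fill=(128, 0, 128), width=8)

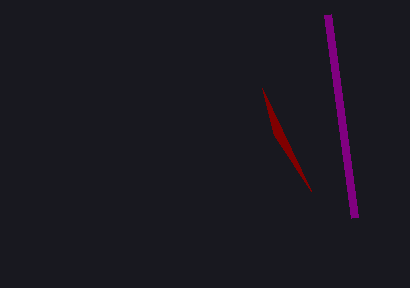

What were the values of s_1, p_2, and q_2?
s_1 = 311; p_2 = 327; q_2 = 14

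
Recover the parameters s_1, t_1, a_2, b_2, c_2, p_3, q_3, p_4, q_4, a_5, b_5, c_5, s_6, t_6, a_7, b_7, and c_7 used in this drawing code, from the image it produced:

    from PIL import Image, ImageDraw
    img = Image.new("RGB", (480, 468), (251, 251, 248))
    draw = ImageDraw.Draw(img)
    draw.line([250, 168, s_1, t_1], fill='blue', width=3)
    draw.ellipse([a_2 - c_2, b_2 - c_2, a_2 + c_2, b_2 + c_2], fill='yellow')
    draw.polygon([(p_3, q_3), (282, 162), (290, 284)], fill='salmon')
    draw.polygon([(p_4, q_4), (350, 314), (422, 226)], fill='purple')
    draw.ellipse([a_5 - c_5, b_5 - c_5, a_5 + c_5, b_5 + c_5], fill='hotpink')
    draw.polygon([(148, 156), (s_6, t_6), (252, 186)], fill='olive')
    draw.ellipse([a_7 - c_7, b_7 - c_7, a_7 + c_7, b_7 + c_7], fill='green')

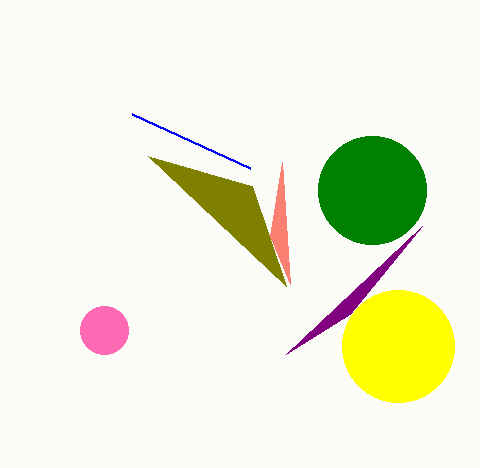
s_1 = 132
t_1 = 114
a_2 = 398
b_2 = 346
c_2 = 56
p_3 = 270
q_3 = 236
p_4 = 286
q_4 = 354
a_5 = 104
b_5 = 330
c_5 = 24
s_6 = 286
t_6 = 286
a_7 = 372
b_7 = 190
c_7 = 54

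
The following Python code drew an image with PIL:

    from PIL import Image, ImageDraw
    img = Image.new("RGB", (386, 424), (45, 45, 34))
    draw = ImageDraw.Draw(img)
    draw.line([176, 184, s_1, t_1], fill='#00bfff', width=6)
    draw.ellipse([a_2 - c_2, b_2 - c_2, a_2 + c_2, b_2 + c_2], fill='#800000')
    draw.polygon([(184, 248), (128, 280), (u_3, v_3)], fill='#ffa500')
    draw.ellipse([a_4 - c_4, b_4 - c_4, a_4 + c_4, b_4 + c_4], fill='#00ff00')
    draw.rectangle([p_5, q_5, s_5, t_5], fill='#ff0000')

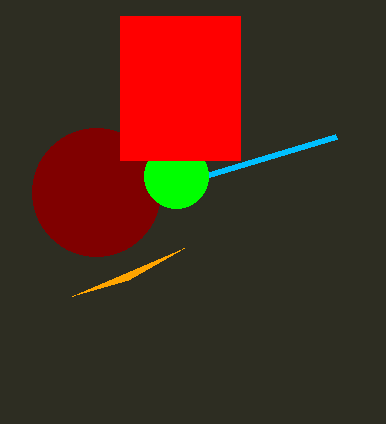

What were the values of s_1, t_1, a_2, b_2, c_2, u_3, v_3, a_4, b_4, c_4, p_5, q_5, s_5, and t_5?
s_1 = 336
t_1 = 136
a_2 = 96
b_2 = 192
c_2 = 64
u_3 = 72
v_3 = 296
a_4 = 176
b_4 = 176
c_4 = 32
p_5 = 120
q_5 = 16
s_5 = 240
t_5 = 160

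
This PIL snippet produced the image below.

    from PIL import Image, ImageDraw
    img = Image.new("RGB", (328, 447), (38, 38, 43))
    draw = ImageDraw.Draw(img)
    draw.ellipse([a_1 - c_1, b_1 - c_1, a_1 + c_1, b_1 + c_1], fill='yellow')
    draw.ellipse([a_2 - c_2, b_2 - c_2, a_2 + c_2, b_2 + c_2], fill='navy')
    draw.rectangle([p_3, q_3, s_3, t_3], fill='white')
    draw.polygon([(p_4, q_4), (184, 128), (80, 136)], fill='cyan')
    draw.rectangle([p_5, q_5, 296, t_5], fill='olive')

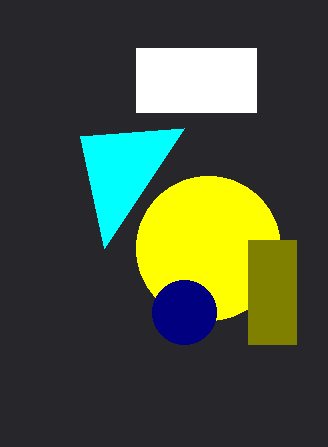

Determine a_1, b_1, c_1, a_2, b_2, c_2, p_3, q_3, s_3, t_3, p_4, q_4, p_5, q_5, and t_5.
a_1 = 208; b_1 = 248; c_1 = 72; a_2 = 184; b_2 = 312; c_2 = 32; p_3 = 136; q_3 = 48; s_3 = 256; t_3 = 112; p_4 = 104; q_4 = 248; p_5 = 248; q_5 = 240; t_5 = 344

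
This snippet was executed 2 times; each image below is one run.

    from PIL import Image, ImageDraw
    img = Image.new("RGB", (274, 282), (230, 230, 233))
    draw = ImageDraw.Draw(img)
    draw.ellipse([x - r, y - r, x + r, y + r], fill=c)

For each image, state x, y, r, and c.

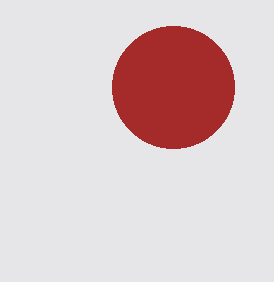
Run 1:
x = 173, y = 87, r = 61, c = 'brown'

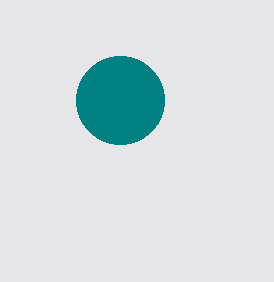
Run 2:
x = 120; y = 100; r = 44; c = 'teal'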